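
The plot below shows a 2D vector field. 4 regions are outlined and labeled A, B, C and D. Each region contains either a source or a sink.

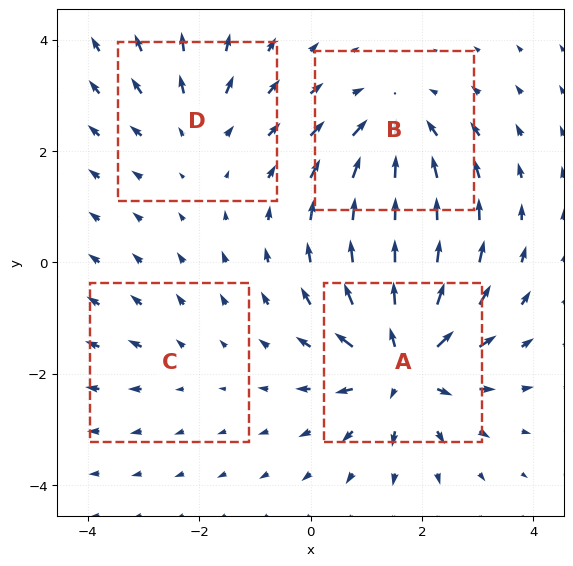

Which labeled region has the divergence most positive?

A

Divergence at each region's feature centre — A: about +7, B: about -5, C: about +2, D: about +3. Region A is most positive.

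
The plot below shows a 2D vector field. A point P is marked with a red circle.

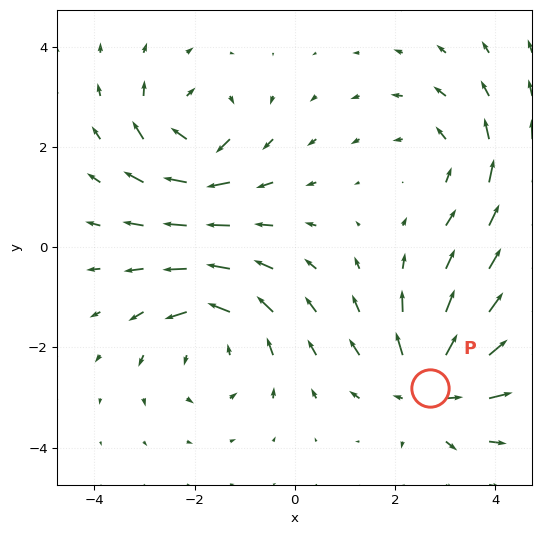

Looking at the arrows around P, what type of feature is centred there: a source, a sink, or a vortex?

source

At P (2.7, -2.8) the arrows spread outward. Divergence about +6, curl ≈0 — positive divergence with near-zero curl is a source.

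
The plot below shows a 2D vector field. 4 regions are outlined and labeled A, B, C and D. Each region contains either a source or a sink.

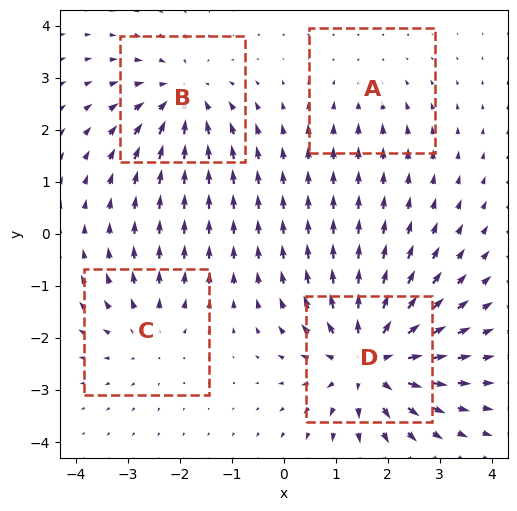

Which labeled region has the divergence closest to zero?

Divergence at each region's feature centre — A: about -2, B: about -5, C: about +3, D: about +7. Region A is closest to zero.

A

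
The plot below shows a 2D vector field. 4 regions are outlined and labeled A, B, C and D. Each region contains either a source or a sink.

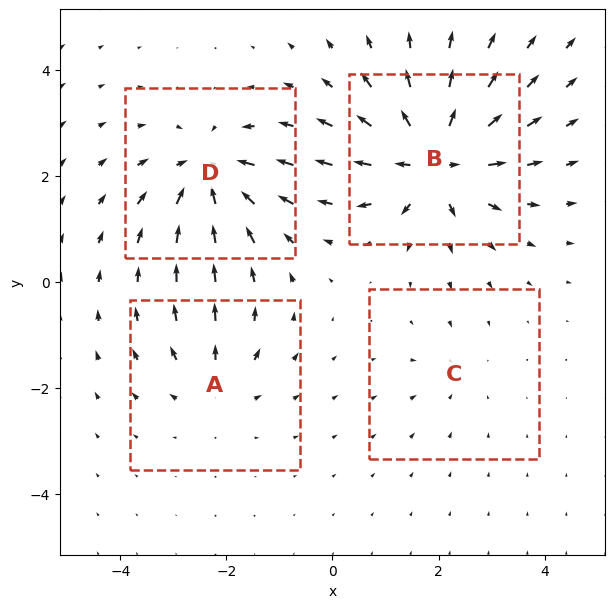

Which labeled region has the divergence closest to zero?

Divergence at each region's feature centre — A: about +4, B: about +8, C: about -2, D: about -6. Region C is closest to zero.

C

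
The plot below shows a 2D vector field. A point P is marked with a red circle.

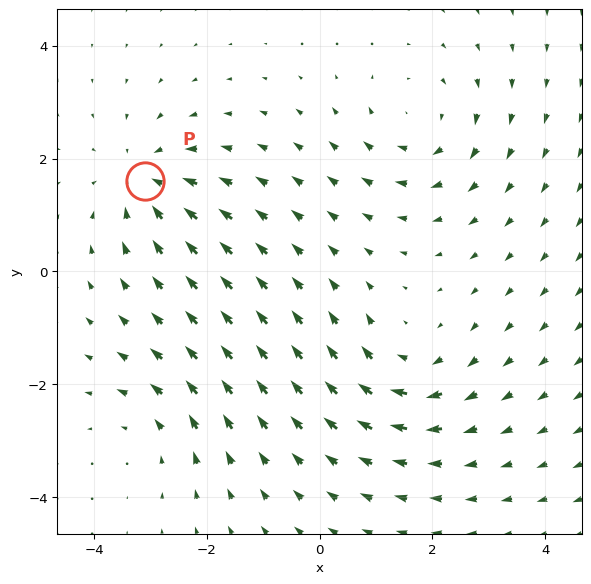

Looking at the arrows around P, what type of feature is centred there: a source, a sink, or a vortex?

At P (-3.1, 1.6) the arrows converge inward. Divergence about -5, curl ≈0 — negative divergence with near-zero curl is a sink.

sink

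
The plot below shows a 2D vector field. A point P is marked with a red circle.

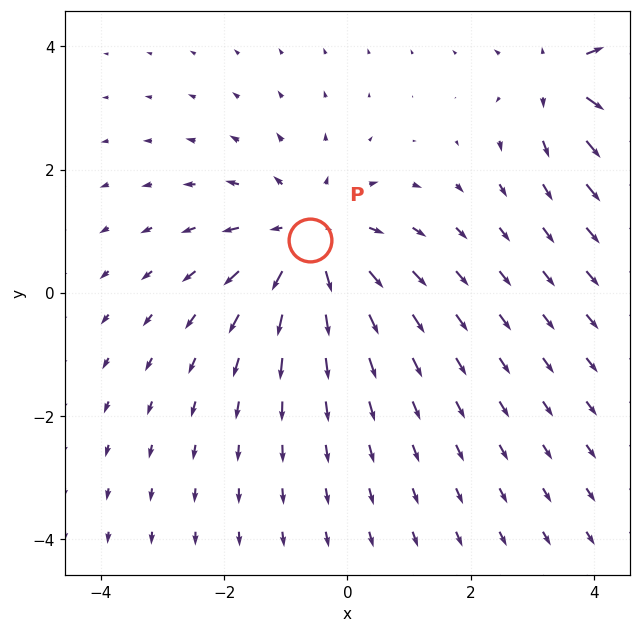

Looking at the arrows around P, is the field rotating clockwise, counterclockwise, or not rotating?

Near P at (-0.6, 0.9) the arrows show no circulation. The curl there is ≈0.

not rotating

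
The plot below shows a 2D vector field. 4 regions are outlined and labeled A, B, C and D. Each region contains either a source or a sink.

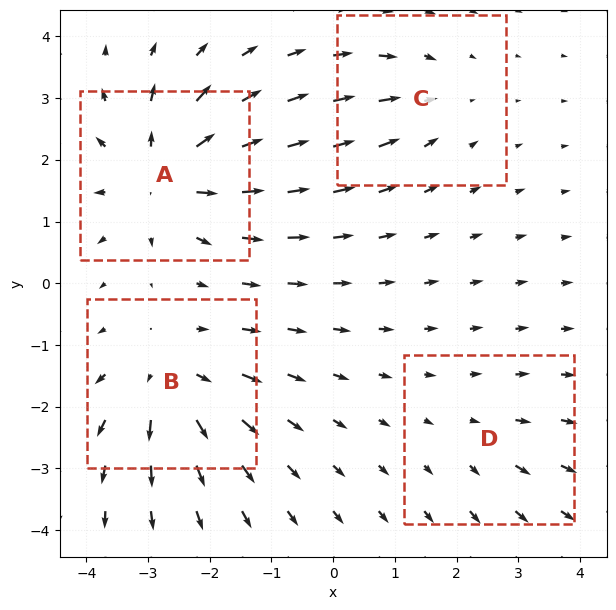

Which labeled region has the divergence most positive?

A

Divergence at each region's feature centre — A: about +6, B: about +5, C: about -3, D: about +2. Region A is most positive.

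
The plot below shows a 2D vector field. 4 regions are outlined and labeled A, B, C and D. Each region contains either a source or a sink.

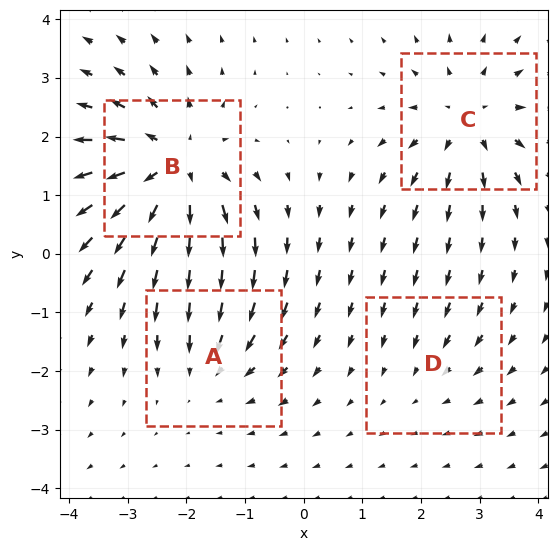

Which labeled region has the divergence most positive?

B

Divergence at each region's feature centre — A: about -3, B: about +7, C: about +5, D: about -2. Region B is most positive.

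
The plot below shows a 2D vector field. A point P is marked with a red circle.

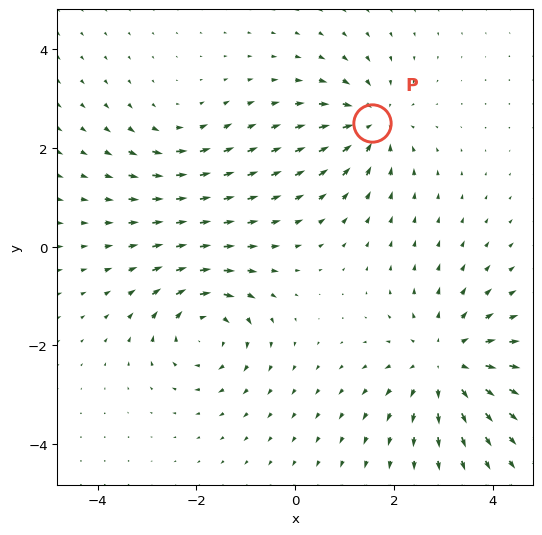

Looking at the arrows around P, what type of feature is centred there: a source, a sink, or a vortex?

sink

At P (1.6, 2.5) the arrows converge inward. Divergence about -4, curl ≈0 — negative divergence with near-zero curl is a sink.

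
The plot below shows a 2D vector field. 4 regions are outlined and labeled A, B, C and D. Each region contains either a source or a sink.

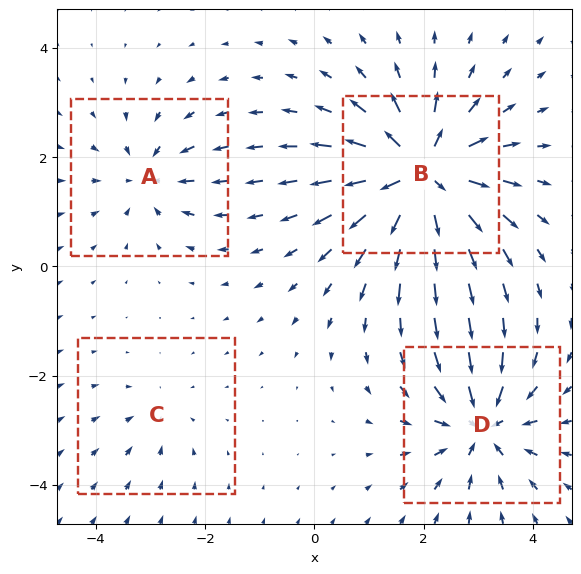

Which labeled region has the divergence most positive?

B

Divergence at each region's feature centre — A: about -4, B: about +9, C: about -2, D: about -7. Region B is most positive.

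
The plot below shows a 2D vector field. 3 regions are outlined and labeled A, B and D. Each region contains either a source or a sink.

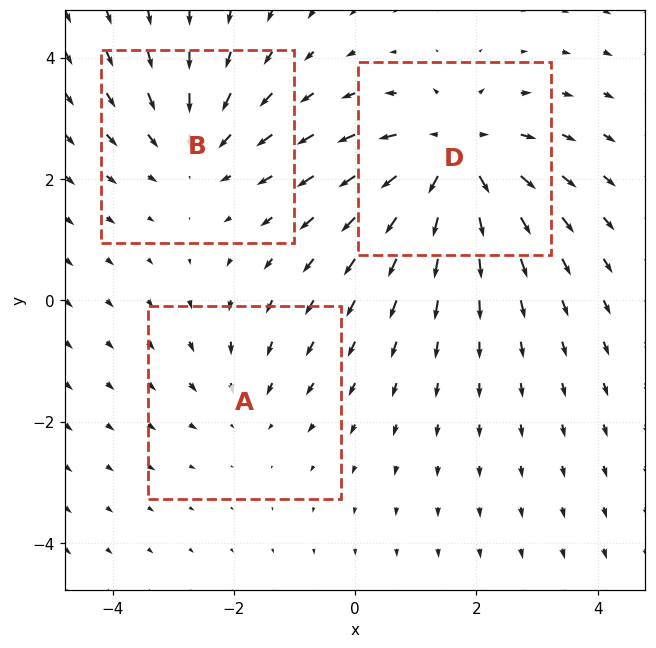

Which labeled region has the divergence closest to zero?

Divergence at each region's feature centre — A: about -2, B: about -3, D: about +4. Region A is closest to zero.

A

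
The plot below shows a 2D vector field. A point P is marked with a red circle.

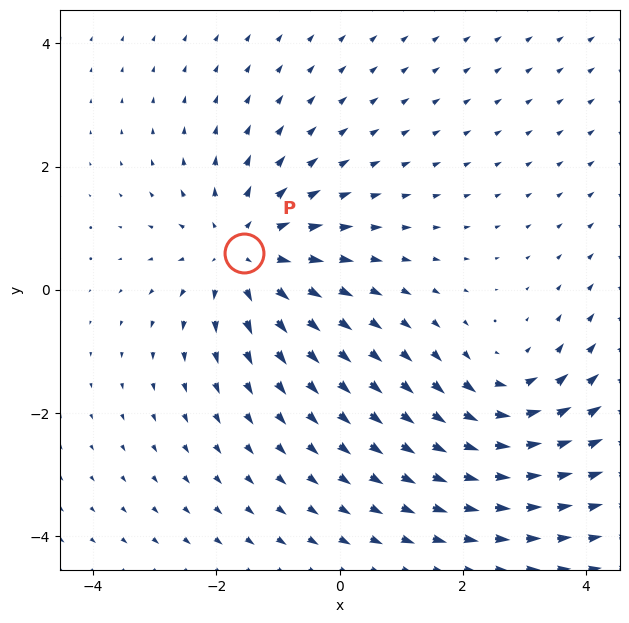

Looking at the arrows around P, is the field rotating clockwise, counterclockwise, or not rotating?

Near P at (-1.6, 0.6) the arrows show no circulation. The curl there is ≈0.

not rotating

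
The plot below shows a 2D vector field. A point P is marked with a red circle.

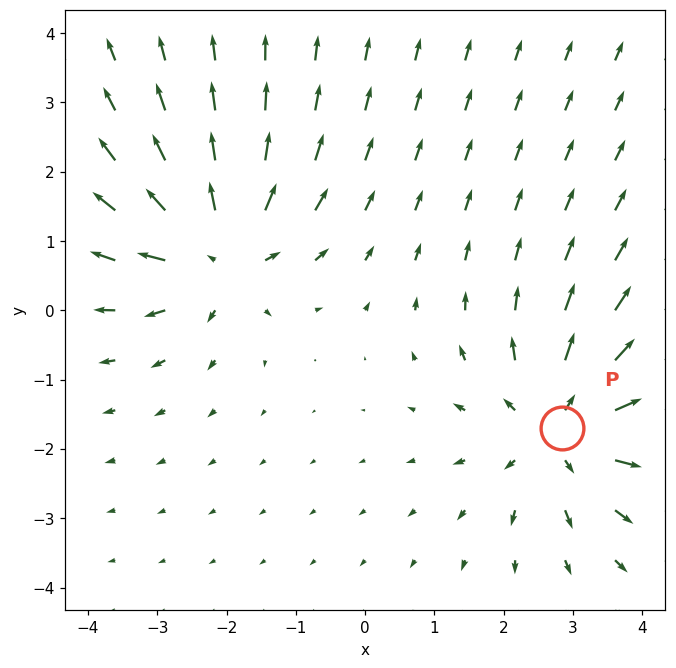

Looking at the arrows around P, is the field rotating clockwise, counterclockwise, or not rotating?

Near P at (2.8, -1.7) the arrows show no circulation. The curl there is ≈0.

not rotating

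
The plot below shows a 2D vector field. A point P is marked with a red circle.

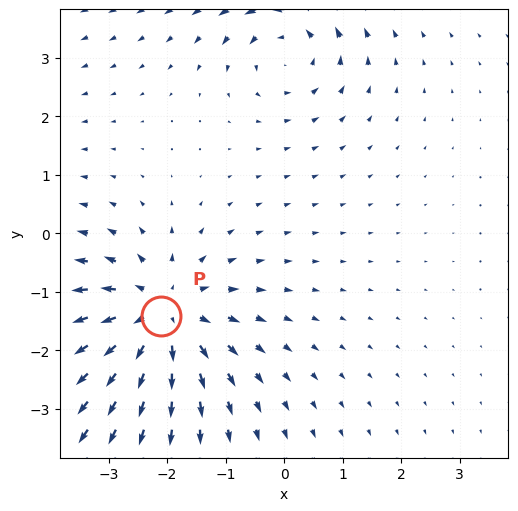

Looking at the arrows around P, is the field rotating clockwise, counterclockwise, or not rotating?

Near P at (-2.1, -1.4) the arrows show no circulation. The curl there is ≈0.

not rotating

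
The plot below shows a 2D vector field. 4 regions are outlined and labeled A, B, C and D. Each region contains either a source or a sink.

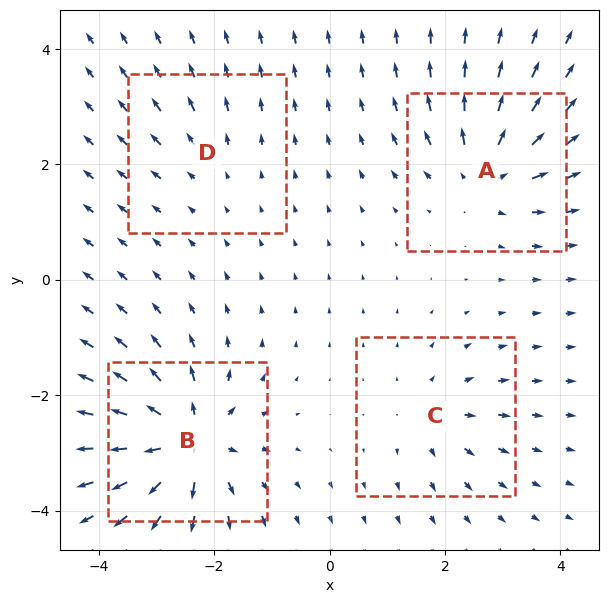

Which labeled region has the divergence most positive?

Divergence at each region's feature centre — A: about +6, B: about +9, C: about +4, D: about +3. Region B is most positive.

B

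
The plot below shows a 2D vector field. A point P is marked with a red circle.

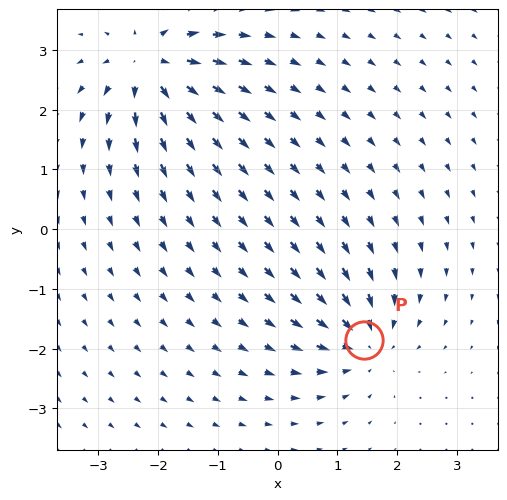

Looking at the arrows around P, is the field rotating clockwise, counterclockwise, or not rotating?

Near P at (1.4, -1.9) the arrows show no circulation. The curl there is ≈0.

not rotating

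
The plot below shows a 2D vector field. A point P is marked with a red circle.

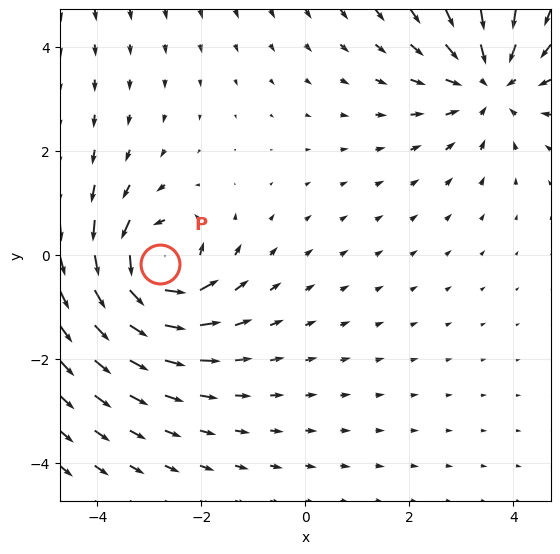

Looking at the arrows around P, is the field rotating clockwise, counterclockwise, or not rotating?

counterclockwise

Near P at (-2.8, -0.2) the arrows circulate counterclockwise. The curl (z-component) there is about +4; positive curl means counterclockwise rotation.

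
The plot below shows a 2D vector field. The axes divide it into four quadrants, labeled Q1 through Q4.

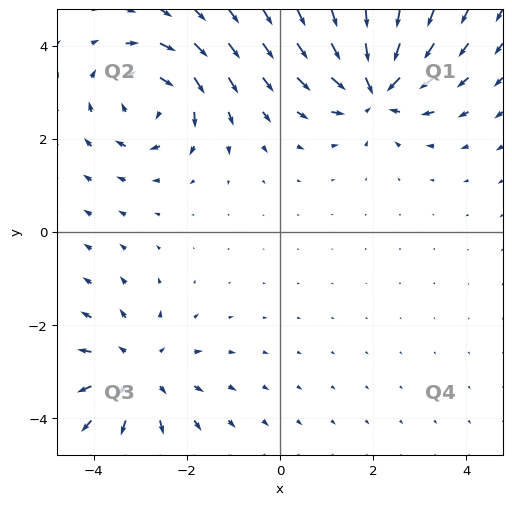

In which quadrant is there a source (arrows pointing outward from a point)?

The source sits at approximately (-3.1, -3.0), which lies in quadrant Q3. The divergence there is about +4, positive as expected for a source.

Q3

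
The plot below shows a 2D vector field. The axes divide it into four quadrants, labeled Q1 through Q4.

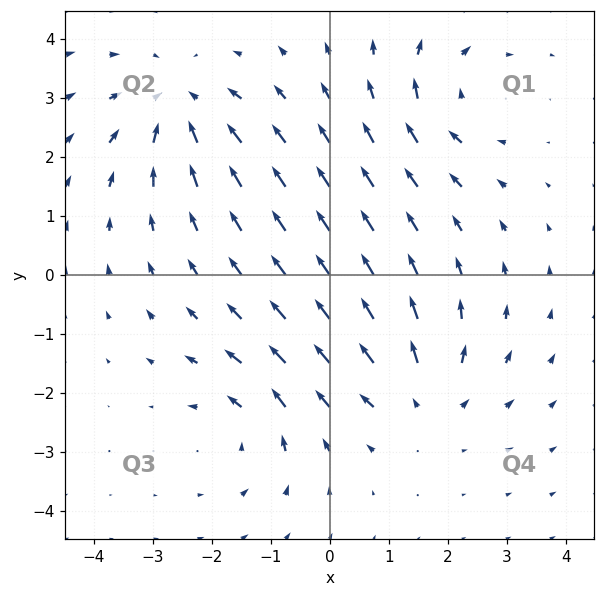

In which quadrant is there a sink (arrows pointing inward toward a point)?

The sink sits at approximately (-2.6, 2.9), which lies in quadrant Q2. The divergence there is about -4, negative as expected for a sink.

Q2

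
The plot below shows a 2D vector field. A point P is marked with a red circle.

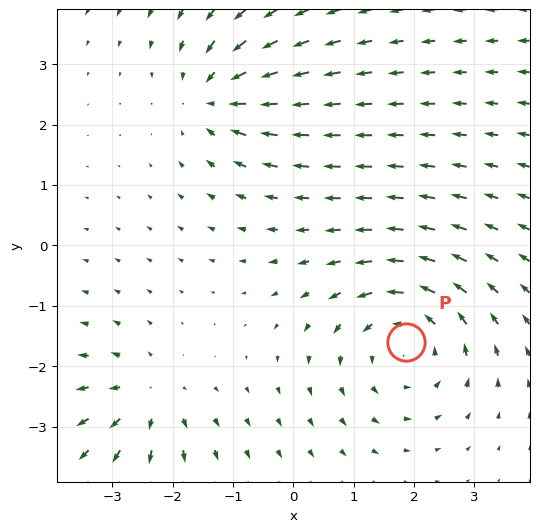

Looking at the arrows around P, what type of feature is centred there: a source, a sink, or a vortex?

vortex

At P (1.9, -1.6) the arrows circulate counterclockwise. Divergence ≈0, curl about +4 — near-zero divergence with nonzero curl is a vortex.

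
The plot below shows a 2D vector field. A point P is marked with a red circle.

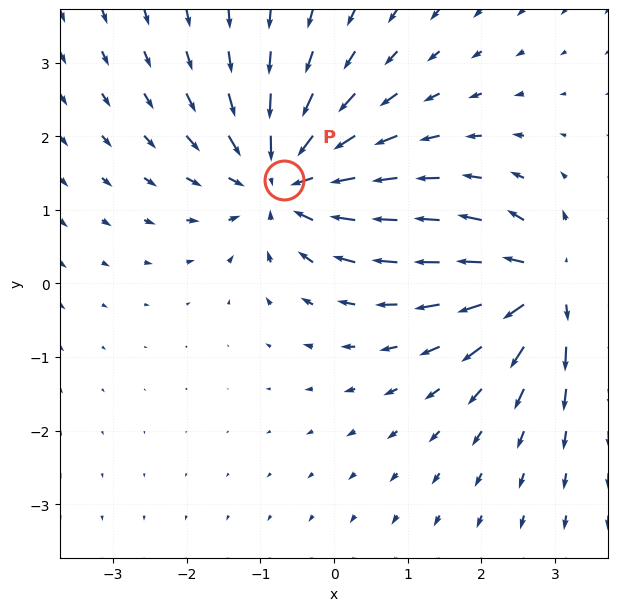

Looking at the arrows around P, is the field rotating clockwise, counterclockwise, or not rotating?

Near P at (-0.7, 1.4) the arrows show no circulation. The curl there is ≈0.

not rotating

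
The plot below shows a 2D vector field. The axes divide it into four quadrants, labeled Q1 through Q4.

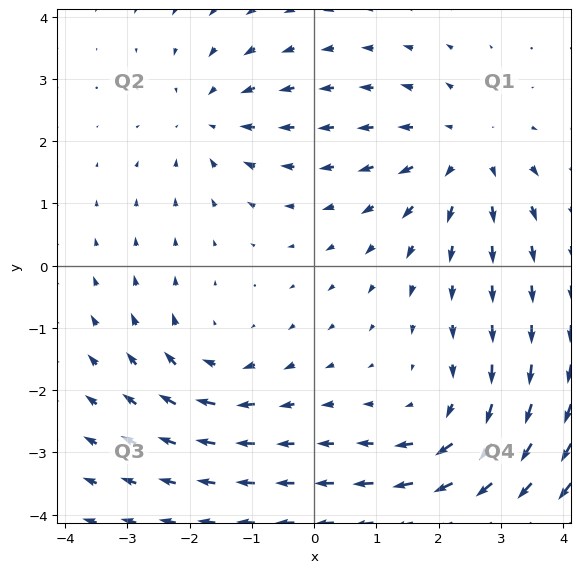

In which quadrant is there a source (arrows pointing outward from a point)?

Q1

The source sits at approximately (2.4, 1.8), which lies in quadrant Q1. The divergence there is about +3, positive as expected for a source.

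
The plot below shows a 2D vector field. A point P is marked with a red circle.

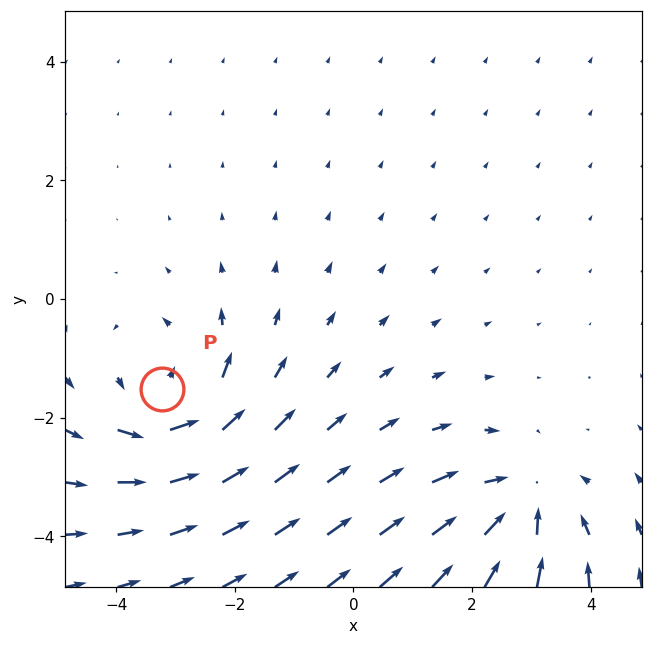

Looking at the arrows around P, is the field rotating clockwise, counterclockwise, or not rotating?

counterclockwise

Near P at (-3.2, -1.5) the arrows circulate counterclockwise. The curl (z-component) there is about +4; positive curl means counterclockwise rotation.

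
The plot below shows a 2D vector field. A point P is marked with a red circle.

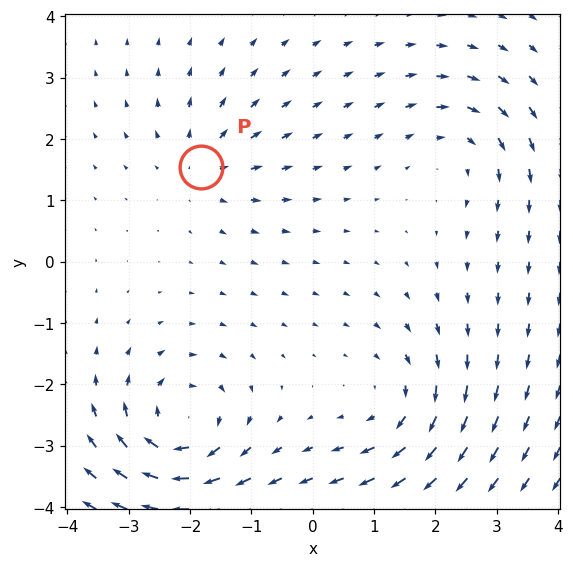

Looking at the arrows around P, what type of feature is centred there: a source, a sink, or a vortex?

source

At P (-1.8, 1.6) the arrows spread outward. Divergence about +3, curl ≈0 — positive divergence with near-zero curl is a source.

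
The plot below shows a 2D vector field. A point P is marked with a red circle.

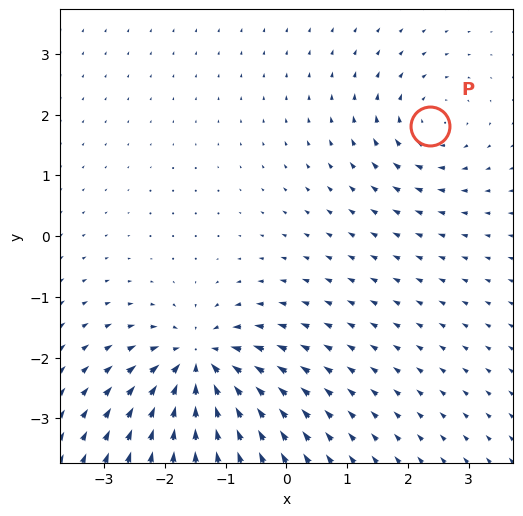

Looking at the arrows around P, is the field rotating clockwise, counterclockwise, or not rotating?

Near P at (2.4, 1.8) the arrows circulate clockwise. The curl (z-component) there is about -4; negative curl means clockwise rotation.

clockwise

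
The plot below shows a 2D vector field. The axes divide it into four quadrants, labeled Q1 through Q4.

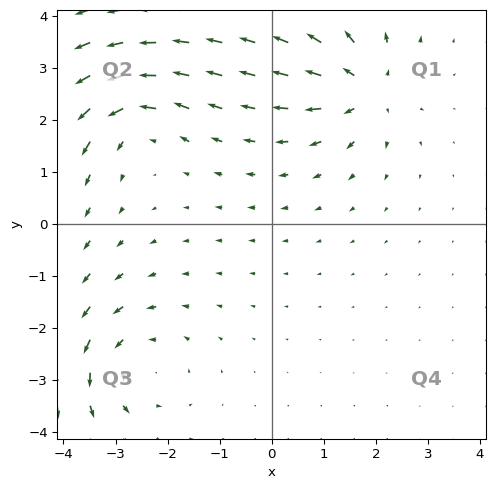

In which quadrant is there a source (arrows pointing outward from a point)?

The source sits at approximately (1.8, 2.6), which lies in quadrant Q1. The divergence there is about +6, positive as expected for a source.

Q1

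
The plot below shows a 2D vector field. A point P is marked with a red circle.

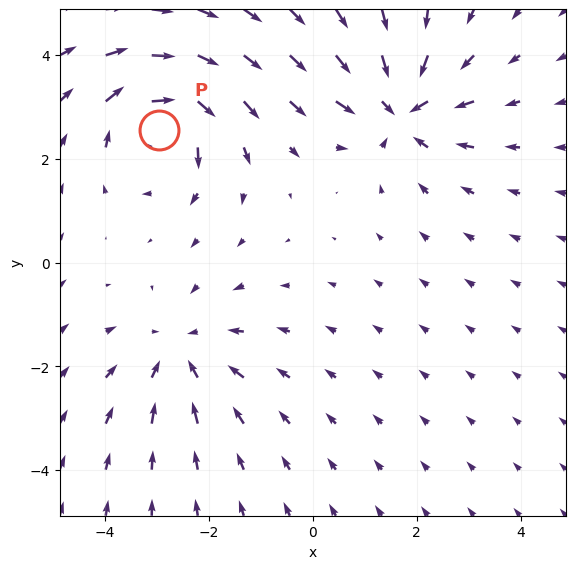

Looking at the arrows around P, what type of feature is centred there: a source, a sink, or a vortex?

At P (-3.0, 2.5) the arrows circulate clockwise. Divergence ≈0, curl about -6 — near-zero divergence with nonzero curl is a vortex.

vortex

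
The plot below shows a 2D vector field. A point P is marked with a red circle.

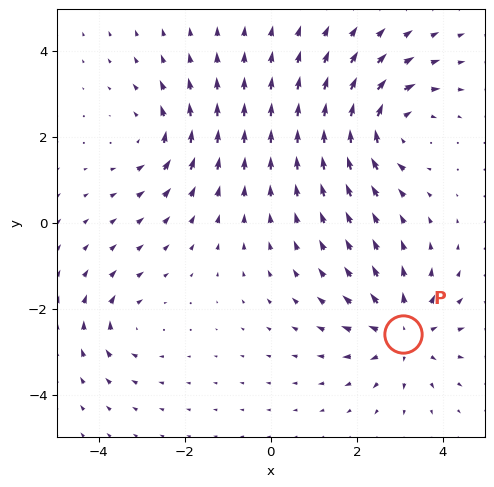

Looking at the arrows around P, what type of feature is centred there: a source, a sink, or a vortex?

source

At P (3.1, -2.6) the arrows spread outward. Divergence about +5, curl ≈0 — positive divergence with near-zero curl is a source.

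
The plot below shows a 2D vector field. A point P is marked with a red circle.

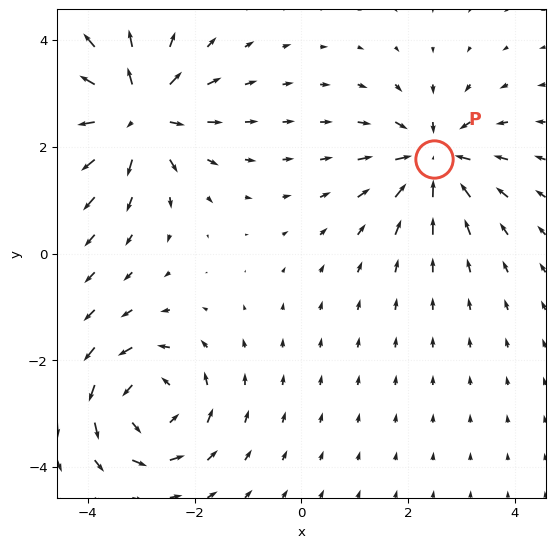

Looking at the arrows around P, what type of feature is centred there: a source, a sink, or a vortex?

At P (2.5, 1.8) the arrows converge inward. Divergence about -5, curl ≈0 — negative divergence with near-zero curl is a sink.

sink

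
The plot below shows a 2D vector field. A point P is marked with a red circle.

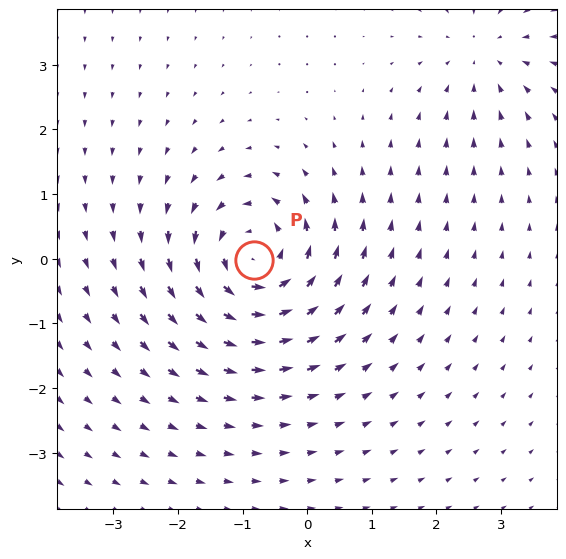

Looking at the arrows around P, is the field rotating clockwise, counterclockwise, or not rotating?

Near P at (-0.8, -0.0) the arrows circulate counterclockwise. The curl (z-component) there is about +6; positive curl means counterclockwise rotation.

counterclockwise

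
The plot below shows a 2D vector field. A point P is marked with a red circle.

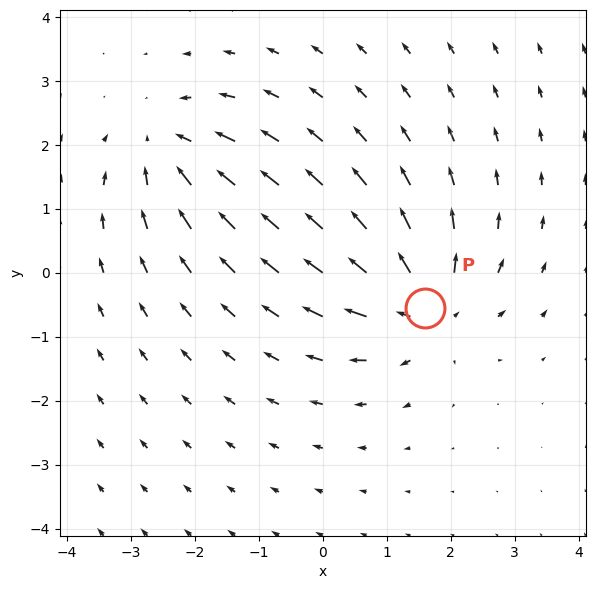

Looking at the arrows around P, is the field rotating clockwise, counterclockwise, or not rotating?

Near P at (1.6, -0.5) the arrows show no circulation. The curl there is ≈0.

not rotating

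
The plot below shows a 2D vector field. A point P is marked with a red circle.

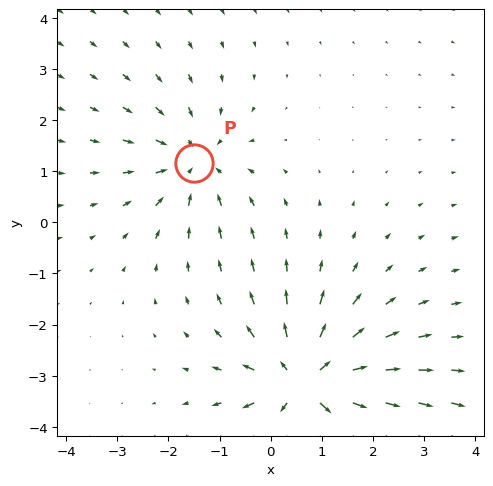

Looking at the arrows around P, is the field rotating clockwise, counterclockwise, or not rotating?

Near P at (-1.5, 1.2) the arrows show no circulation. The curl there is ≈0.

not rotating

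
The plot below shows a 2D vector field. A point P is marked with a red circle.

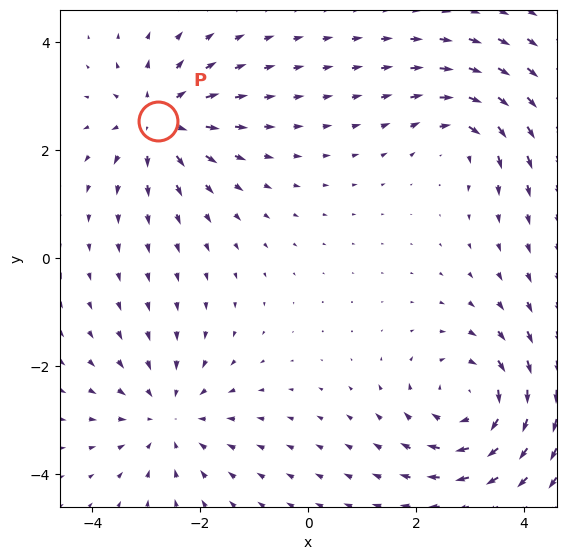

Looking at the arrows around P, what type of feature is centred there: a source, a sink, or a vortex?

source

At P (-2.8, 2.6) the arrows spread outward. Divergence about +5, curl ≈0 — positive divergence with near-zero curl is a source.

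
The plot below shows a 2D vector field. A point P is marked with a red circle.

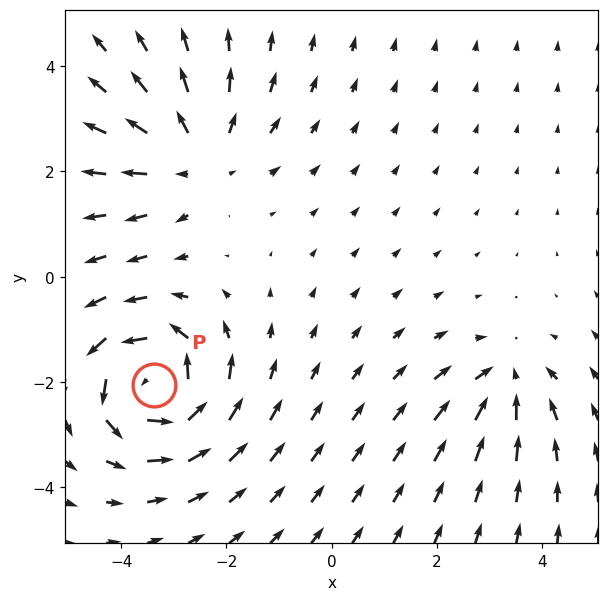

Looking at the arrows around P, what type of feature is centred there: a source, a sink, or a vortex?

vortex

At P (-3.4, -2.1) the arrows circulate counterclockwise. Divergence ≈0, curl about +7 — near-zero divergence with nonzero curl is a vortex.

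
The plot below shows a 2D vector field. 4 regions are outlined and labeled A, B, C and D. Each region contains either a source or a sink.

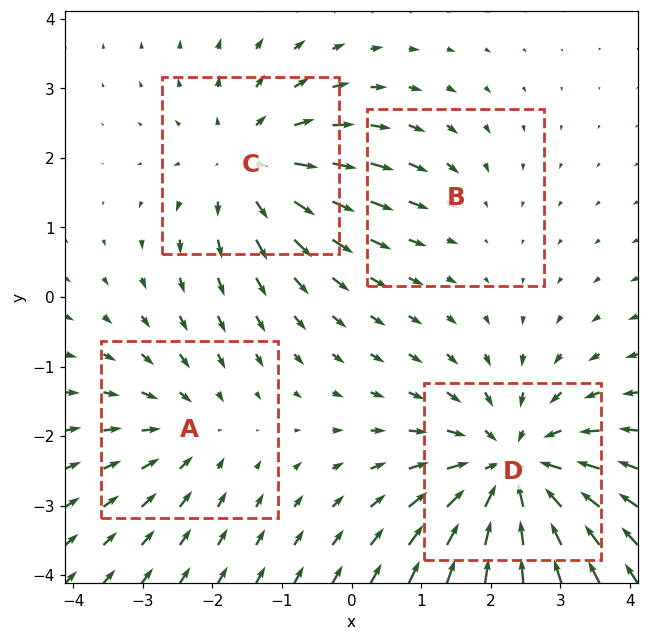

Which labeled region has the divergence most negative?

Divergence at each region's feature centre — A: about -3, B: about -2, C: about +4, D: about -6. Region D is most negative.

D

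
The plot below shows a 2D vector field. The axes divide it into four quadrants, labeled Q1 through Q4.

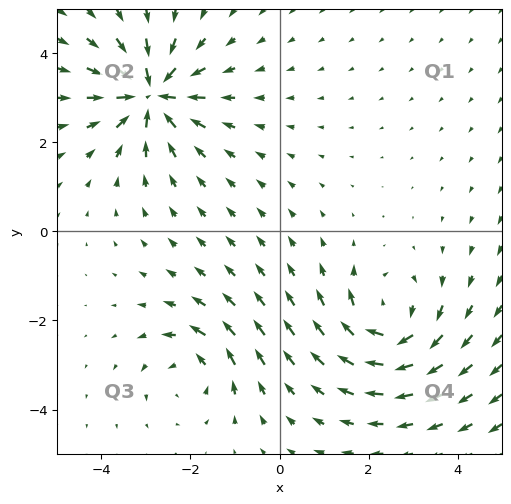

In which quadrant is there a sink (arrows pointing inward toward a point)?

Q2

The sink sits at approximately (-2.9, 3.1), which lies in quadrant Q2. The divergence there is about -6, negative as expected for a sink.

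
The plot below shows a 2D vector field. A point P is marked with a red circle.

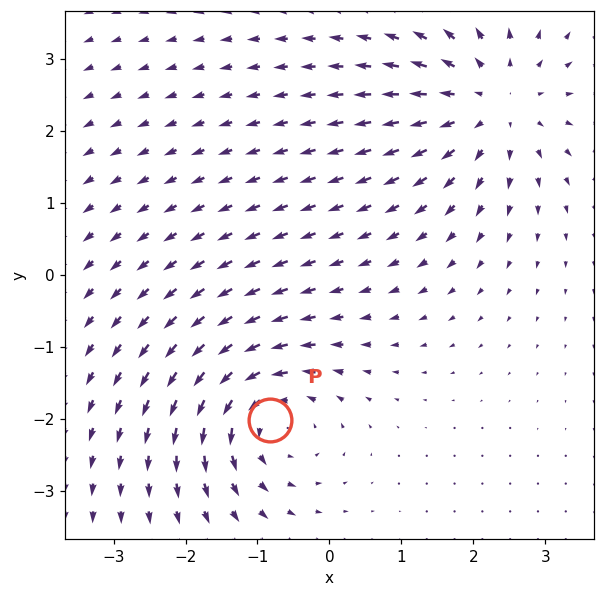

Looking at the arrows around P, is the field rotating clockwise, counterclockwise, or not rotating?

Near P at (-0.8, -2.0) the arrows circulate counterclockwise. The curl (z-component) there is about +4; positive curl means counterclockwise rotation.

counterclockwise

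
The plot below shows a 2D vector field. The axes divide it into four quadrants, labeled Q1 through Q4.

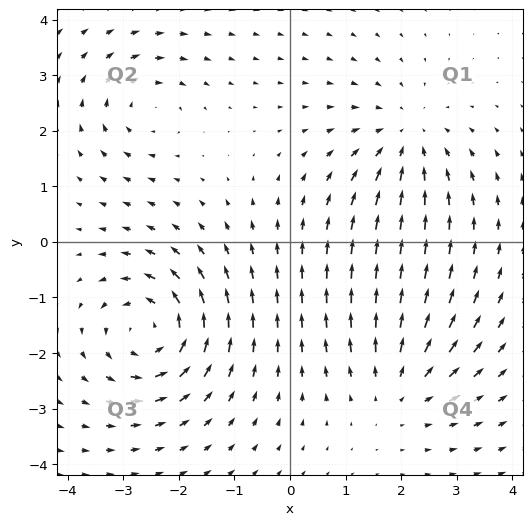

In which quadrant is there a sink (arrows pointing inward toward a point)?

Q1

The sink sits at approximately (2.1, 1.9), which lies in quadrant Q1. The divergence there is about -3, negative as expected for a sink.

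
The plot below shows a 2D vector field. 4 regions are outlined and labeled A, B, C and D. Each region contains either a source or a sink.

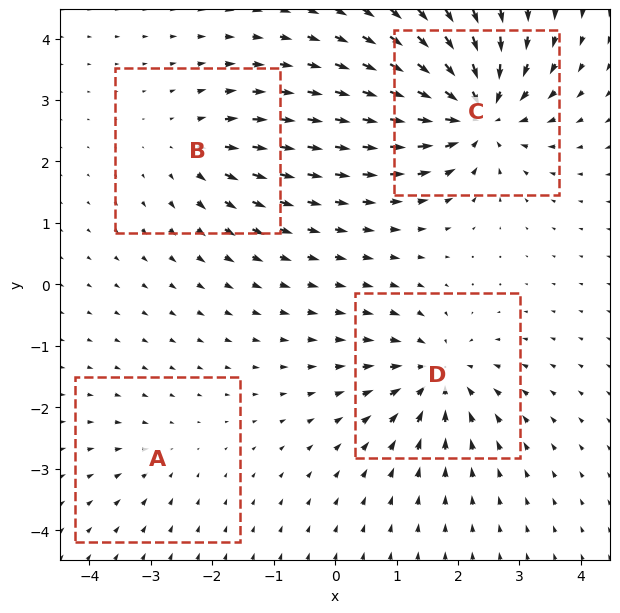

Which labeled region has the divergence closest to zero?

Divergence at each region's feature centre — A: about -2, B: about +4, C: about -9, D: about -6. Region A is closest to zero.

A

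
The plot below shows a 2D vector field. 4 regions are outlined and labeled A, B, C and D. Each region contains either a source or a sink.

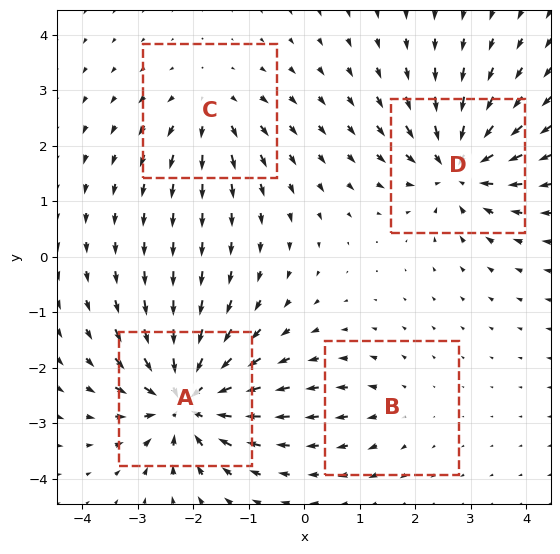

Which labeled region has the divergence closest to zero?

Divergence at each region's feature centre — A: about -8, B: about +2, C: about +4, D: about -7. Region B is closest to zero.

B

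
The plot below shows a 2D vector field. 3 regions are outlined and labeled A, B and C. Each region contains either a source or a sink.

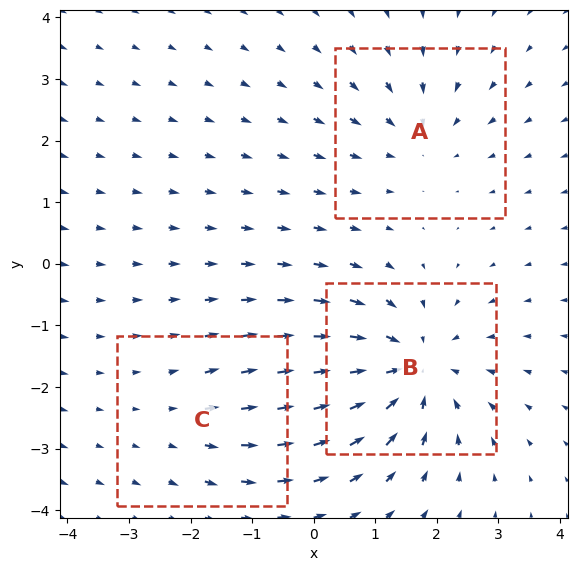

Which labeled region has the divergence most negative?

Divergence at each region's feature centre — A: about -3, B: about -5, C: about +2. Region B is most negative.

B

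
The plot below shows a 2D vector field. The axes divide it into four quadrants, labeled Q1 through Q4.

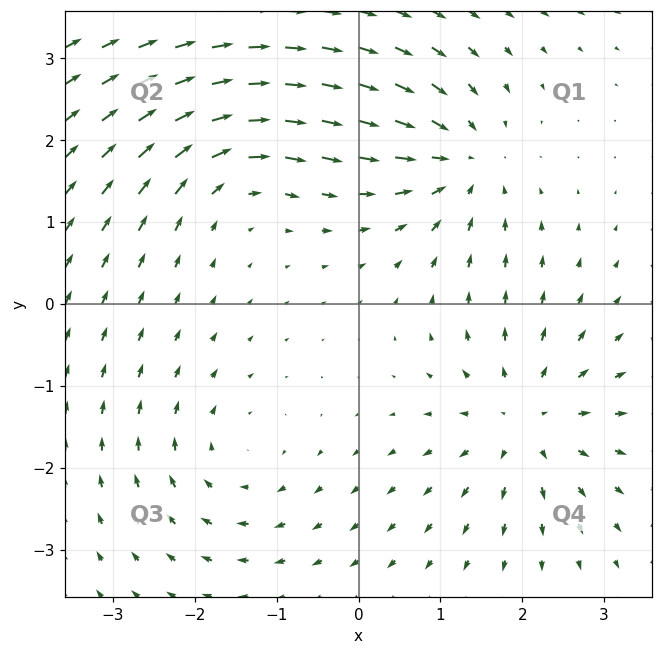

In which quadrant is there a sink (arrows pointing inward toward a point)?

Q1

The sink sits at approximately (1.3, 1.7), which lies in quadrant Q1. The divergence there is about -6, negative as expected for a sink.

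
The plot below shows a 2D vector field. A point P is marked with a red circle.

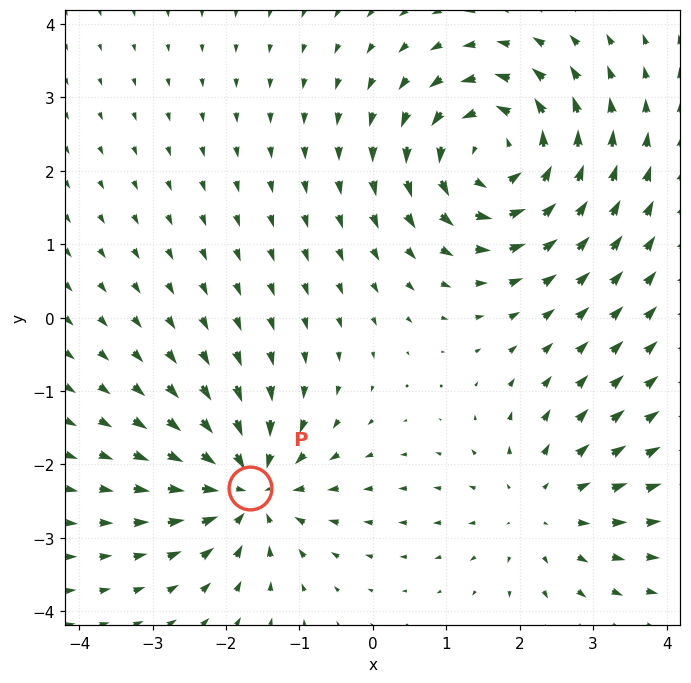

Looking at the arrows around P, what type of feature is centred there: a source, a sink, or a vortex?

sink

At P (-1.7, -2.3) the arrows converge inward. Divergence about -5, curl ≈0 — negative divergence with near-zero curl is a sink.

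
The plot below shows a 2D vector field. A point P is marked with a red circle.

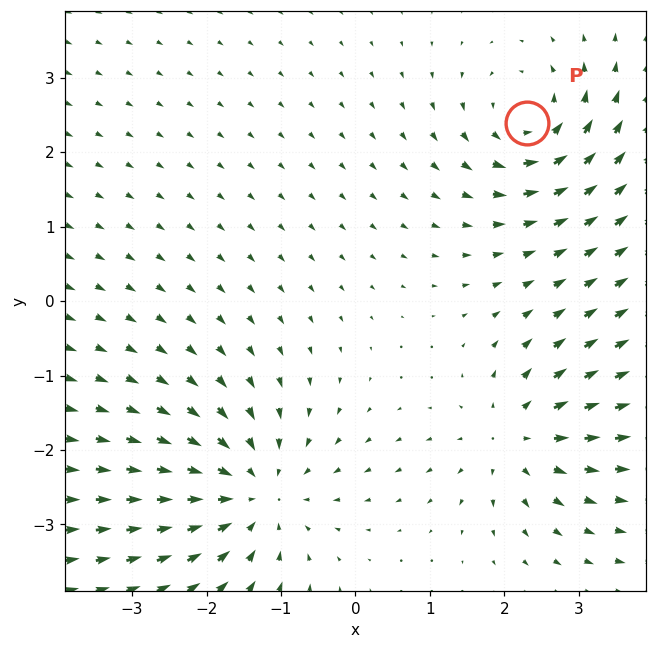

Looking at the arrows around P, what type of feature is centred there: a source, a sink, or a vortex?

vortex

At P (2.3, 2.4) the arrows circulate counterclockwise. Divergence ≈0, curl about +4 — near-zero divergence with nonzero curl is a vortex.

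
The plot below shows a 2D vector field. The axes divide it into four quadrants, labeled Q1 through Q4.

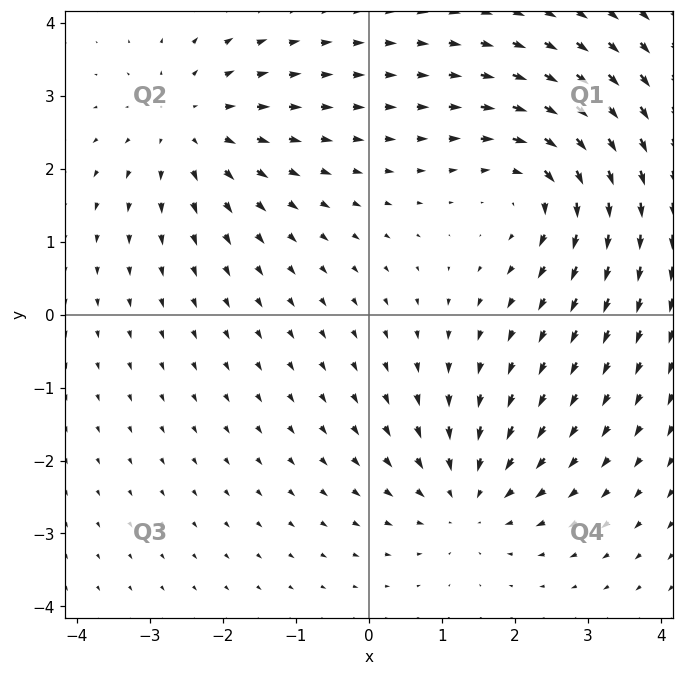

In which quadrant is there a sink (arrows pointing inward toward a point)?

The sink sits at approximately (1.4, -2.5), which lies in quadrant Q4. The divergence there is about -4, negative as expected for a sink.

Q4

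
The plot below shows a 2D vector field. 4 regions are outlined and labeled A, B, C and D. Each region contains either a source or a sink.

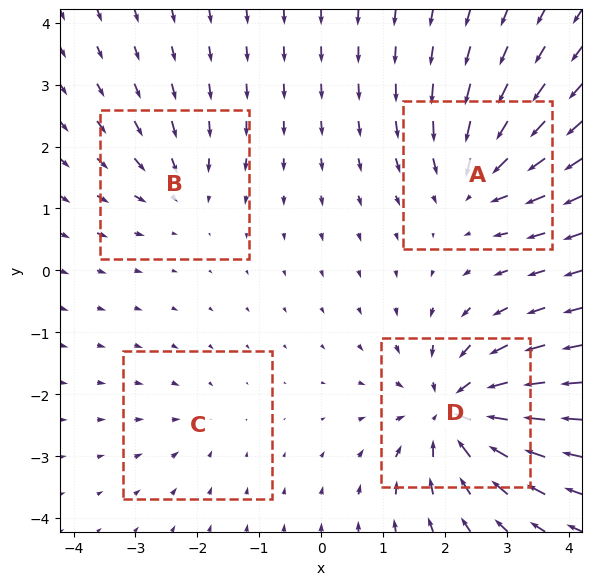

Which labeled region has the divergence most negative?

Divergence at each region's feature centre — A: about -5, B: about -3, C: about -2, D: about -8. Region D is most negative.

D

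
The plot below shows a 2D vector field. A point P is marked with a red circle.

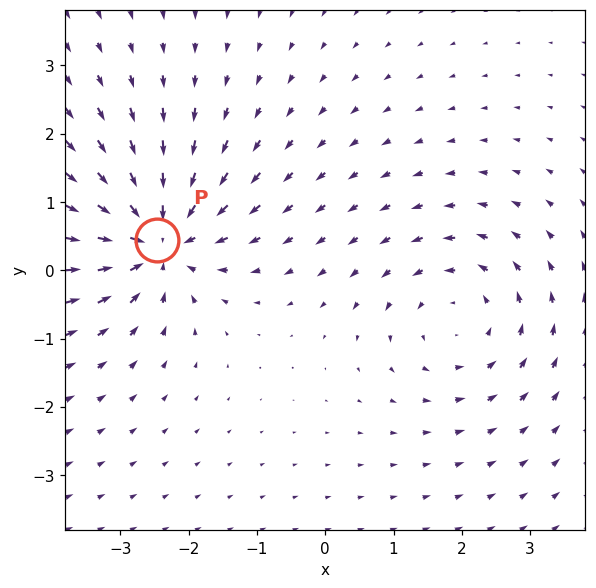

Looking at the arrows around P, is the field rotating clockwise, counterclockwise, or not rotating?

not rotating

Near P at (-2.5, 0.4) the arrows show no circulation. The curl there is ≈0.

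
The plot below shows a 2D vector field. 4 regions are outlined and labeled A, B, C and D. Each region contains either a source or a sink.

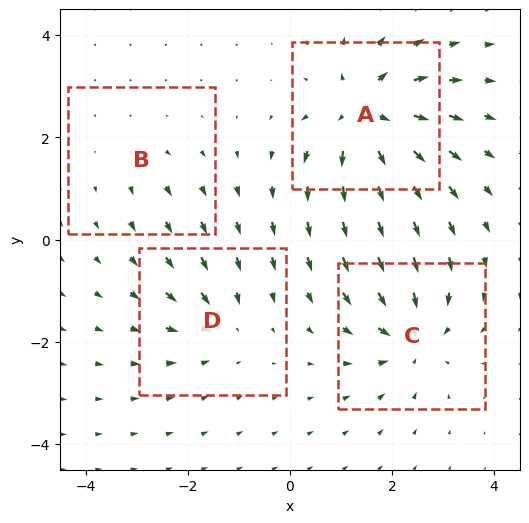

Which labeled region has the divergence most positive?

Divergence at each region's feature centre — A: about +8, B: about +2, C: about -6, D: about -4. Region A is most positive.

A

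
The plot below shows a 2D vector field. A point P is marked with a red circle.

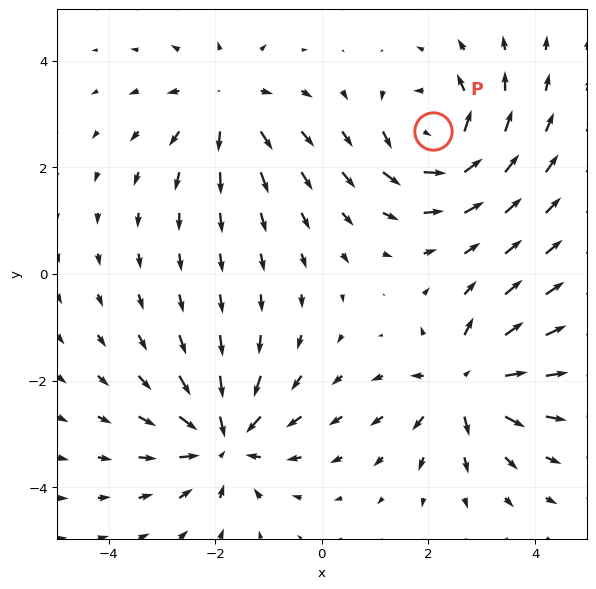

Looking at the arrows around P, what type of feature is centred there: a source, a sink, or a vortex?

vortex

At P (2.1, 2.7) the arrows circulate counterclockwise. Divergence ≈0, curl about +5 — near-zero divergence with nonzero curl is a vortex.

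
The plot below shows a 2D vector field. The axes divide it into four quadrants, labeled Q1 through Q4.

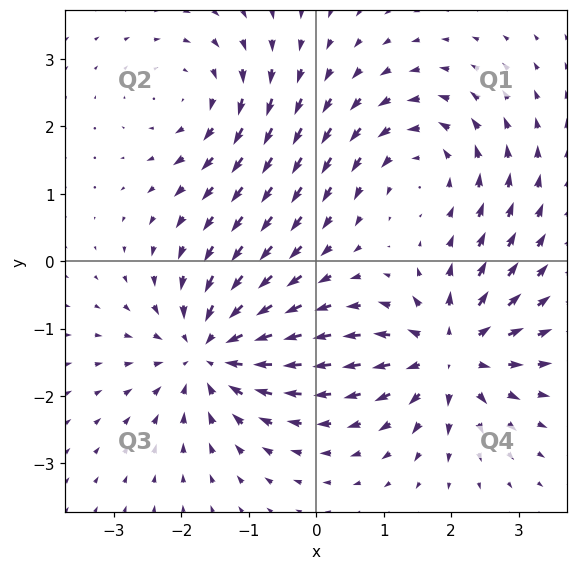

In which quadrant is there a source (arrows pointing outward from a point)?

The source sits at approximately (2.0, -1.4), which lies in quadrant Q4. The divergence there is about +6, positive as expected for a source.

Q4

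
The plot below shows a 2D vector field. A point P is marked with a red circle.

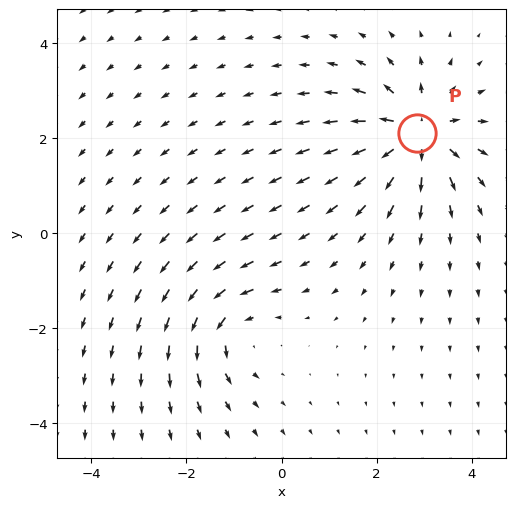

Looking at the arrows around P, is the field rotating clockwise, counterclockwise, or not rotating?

not rotating

Near P at (2.8, 2.1) the arrows show no circulation. The curl there is ≈0.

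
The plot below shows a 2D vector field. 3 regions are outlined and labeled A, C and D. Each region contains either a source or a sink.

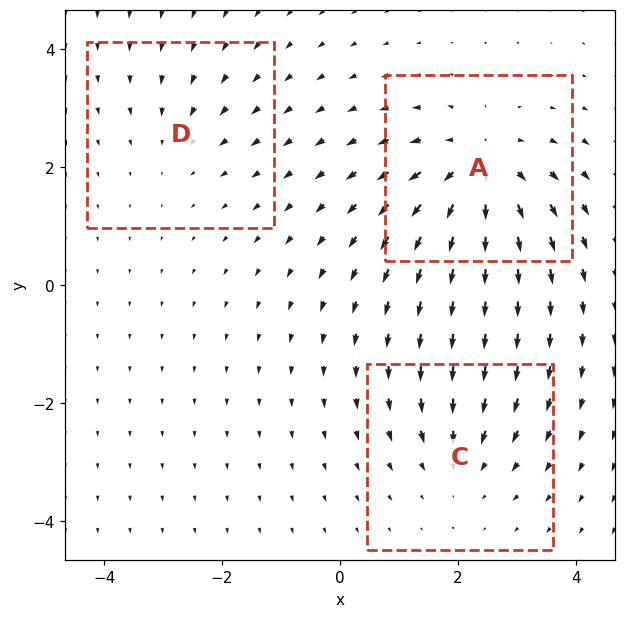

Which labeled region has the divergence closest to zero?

D

Divergence at each region's feature centre — A: about +5, C: about -3, D: about -2. Region D is closest to zero.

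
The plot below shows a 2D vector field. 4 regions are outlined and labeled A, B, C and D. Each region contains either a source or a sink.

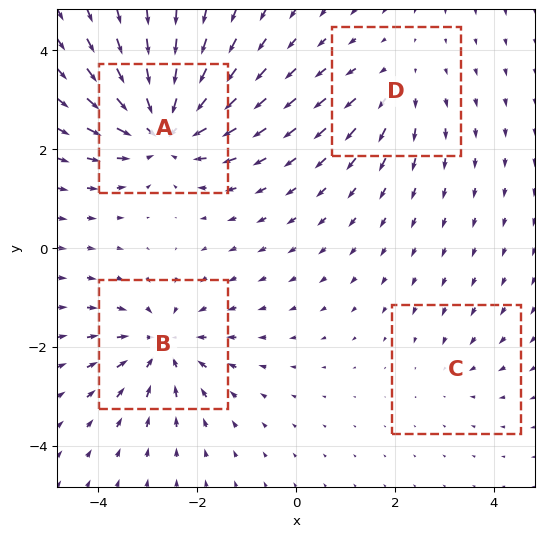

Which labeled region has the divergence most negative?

A

Divergence at each region's feature centre — A: about -7, B: about -5, C: about -2, D: about +3. Region A is most negative.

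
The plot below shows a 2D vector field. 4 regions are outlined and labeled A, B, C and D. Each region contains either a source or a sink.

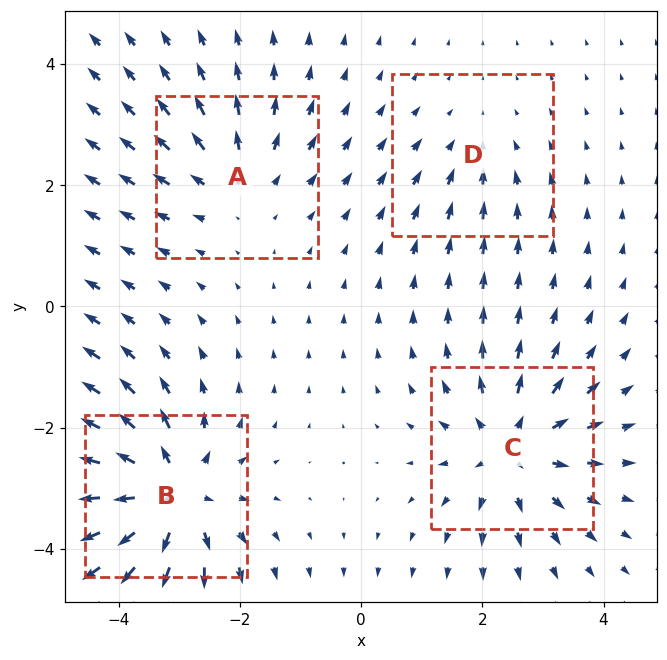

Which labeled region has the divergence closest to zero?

Divergence at each region's feature centre — A: about +3, B: about +7, C: about +5, D: about -2. Region D is closest to zero.

D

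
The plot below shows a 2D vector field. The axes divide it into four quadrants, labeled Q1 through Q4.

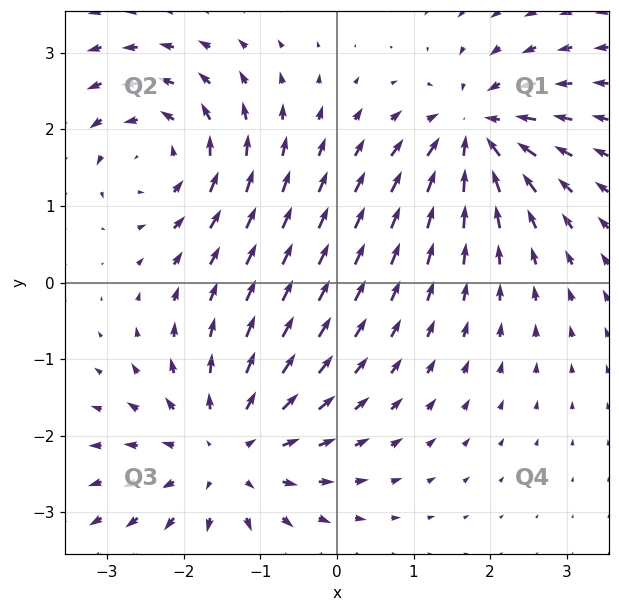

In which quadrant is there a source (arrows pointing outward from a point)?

Q3

The source sits at approximately (-1.4, -2.2), which lies in quadrant Q3. The divergence there is about +4, positive as expected for a source.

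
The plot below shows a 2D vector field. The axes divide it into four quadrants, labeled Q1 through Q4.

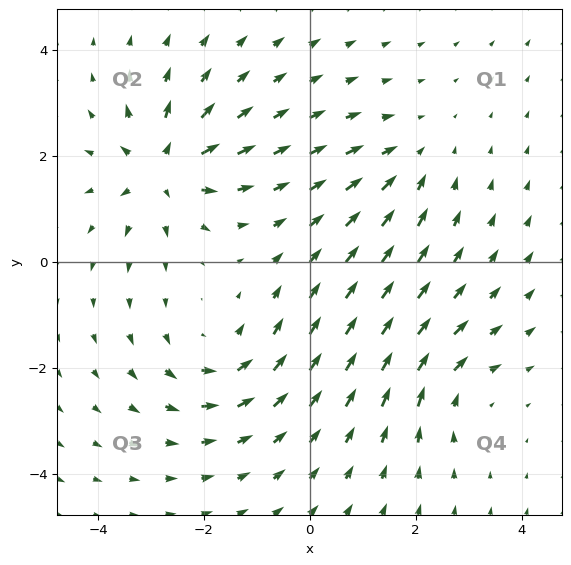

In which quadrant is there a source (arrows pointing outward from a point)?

The source sits at approximately (-2.8, 1.8), which lies in quadrant Q2. The divergence there is about +5, positive as expected for a source.

Q2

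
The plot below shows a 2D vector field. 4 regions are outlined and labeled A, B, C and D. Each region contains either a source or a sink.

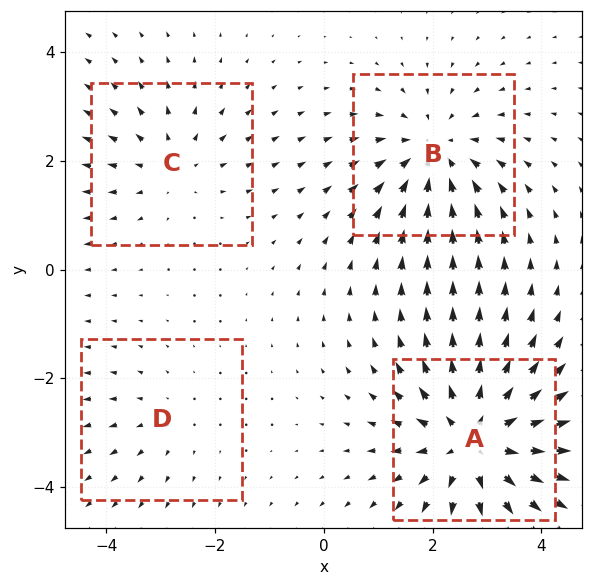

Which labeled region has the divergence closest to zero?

Divergence at each region's feature centre — A: about +7, B: about -5, C: about +3, D: about +2. Region D is closest to zero.

D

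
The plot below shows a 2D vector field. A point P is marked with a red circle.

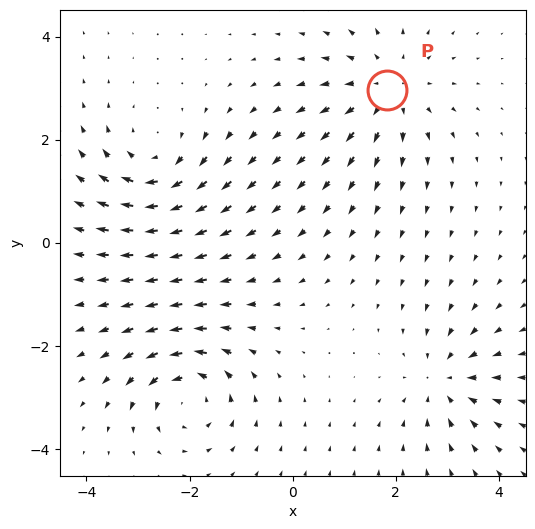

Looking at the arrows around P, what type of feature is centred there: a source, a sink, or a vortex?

source

At P (1.8, 3.0) the arrows spread outward. Divergence about +4, curl ≈0 — positive divergence with near-zero curl is a source.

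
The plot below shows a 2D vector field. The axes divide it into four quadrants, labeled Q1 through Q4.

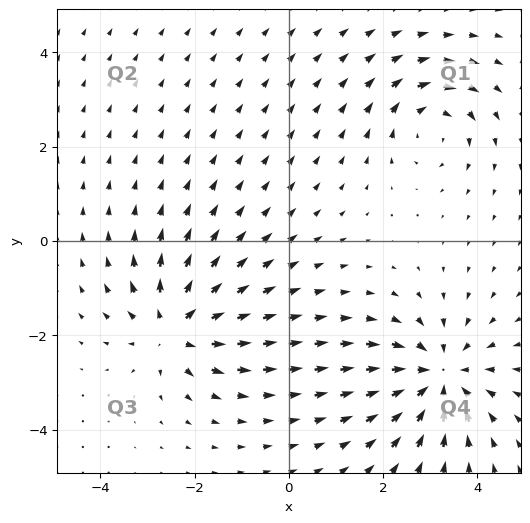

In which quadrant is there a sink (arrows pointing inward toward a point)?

Q4

The sink sits at approximately (3.2, -2.9), which lies in quadrant Q4. The divergence there is about -4, negative as expected for a sink.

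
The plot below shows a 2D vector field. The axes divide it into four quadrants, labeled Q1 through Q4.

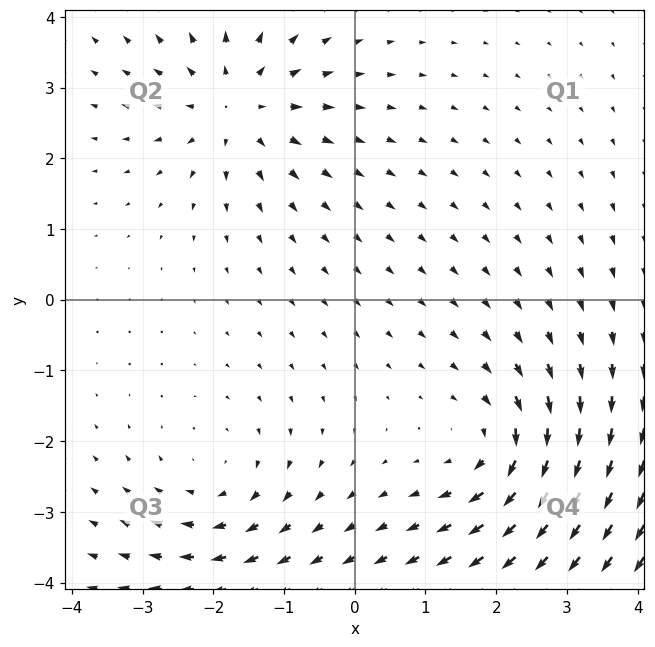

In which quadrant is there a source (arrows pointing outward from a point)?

The source sits at approximately (-1.7, 2.7), which lies in quadrant Q2. The divergence there is about +5, positive as expected for a source.

Q2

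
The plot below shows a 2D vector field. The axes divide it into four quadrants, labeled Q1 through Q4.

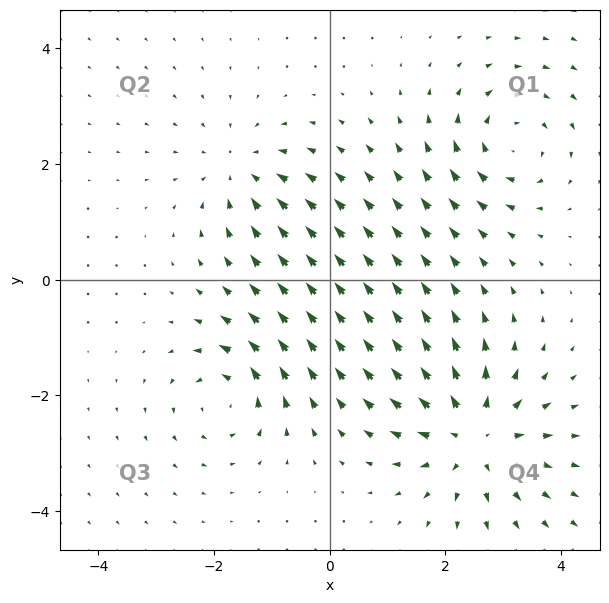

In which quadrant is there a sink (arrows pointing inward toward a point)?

The sink sits at approximately (-1.5, 1.9), which lies in quadrant Q2. The divergence there is about -3, negative as expected for a sink.

Q2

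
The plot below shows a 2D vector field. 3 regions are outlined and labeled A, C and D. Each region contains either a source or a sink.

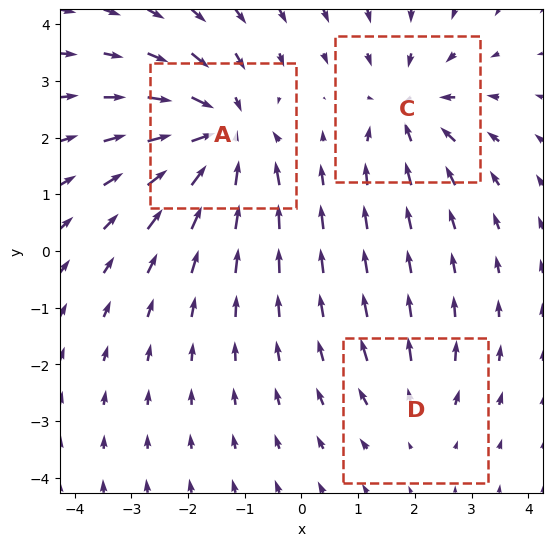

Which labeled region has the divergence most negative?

Divergence at each region's feature centre — A: about -5, C: about -4, D: about +2. Region A is most negative.

A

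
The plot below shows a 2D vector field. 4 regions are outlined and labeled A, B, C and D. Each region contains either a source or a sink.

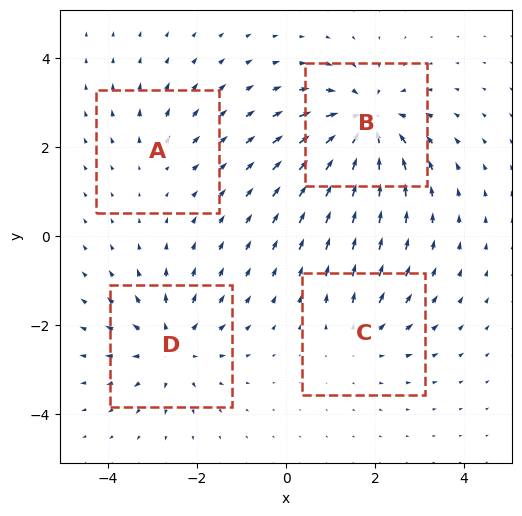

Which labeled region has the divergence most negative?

Divergence at each region's feature centre — A: about +2, B: about -6, C: about +3, D: about +5. Region B is most negative.

B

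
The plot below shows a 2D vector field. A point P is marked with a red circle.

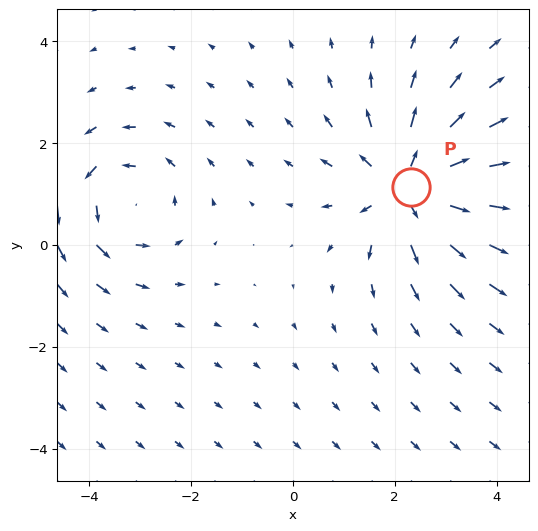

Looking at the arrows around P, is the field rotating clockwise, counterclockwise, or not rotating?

Near P at (2.3, 1.1) the arrows show no circulation. The curl there is ≈0.

not rotating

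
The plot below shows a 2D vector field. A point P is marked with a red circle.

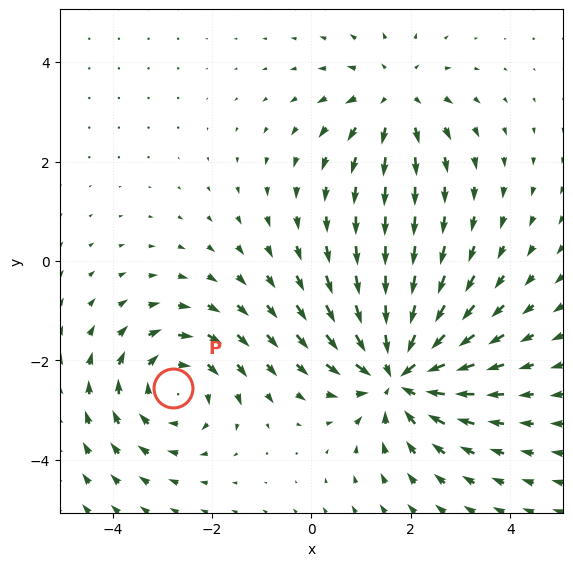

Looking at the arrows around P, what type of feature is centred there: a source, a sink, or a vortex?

At P (-2.8, -2.6) the arrows circulate clockwise. Divergence ≈0, curl about -3 — near-zero divergence with nonzero curl is a vortex.

vortex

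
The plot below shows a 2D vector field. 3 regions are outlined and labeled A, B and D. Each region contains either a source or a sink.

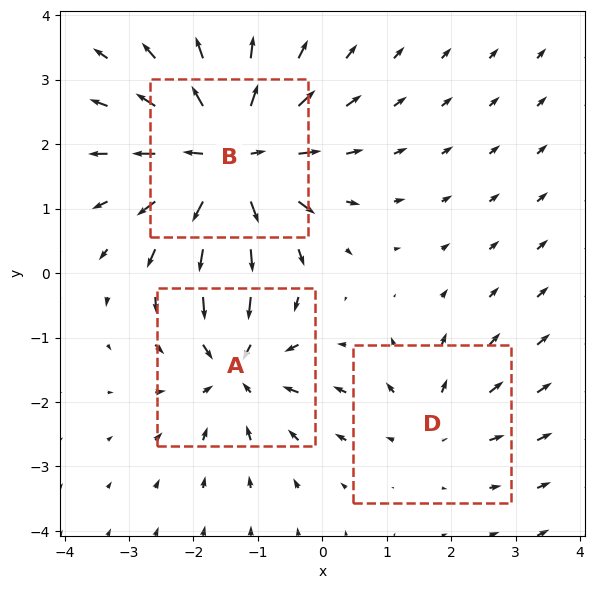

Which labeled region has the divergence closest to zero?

D

Divergence at each region's feature centre — A: about -4, B: about +6, D: about +2. Region D is closest to zero.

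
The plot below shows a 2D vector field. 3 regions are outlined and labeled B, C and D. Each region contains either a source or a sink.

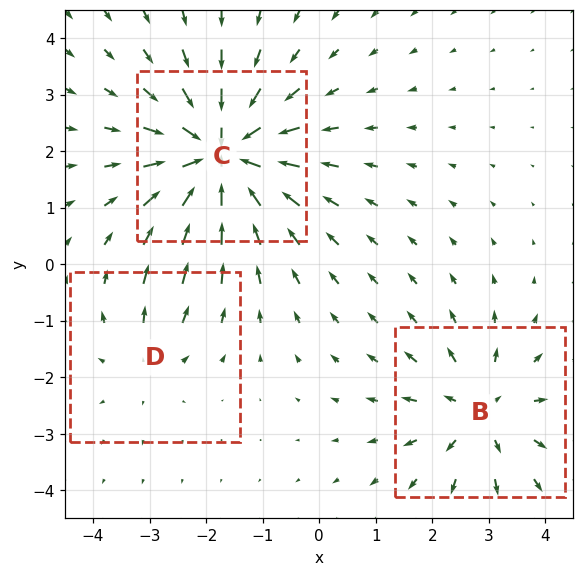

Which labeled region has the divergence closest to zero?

Divergence at each region's feature centre — B: about +3, C: about -5, D: about +2. Region D is closest to zero.

D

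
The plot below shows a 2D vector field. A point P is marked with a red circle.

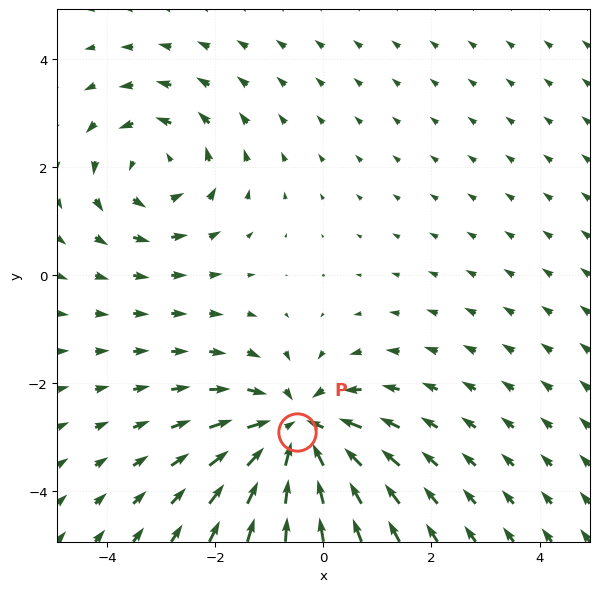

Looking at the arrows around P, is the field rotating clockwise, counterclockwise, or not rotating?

not rotating

Near P at (-0.5, -2.9) the arrows show no circulation. The curl there is ≈0.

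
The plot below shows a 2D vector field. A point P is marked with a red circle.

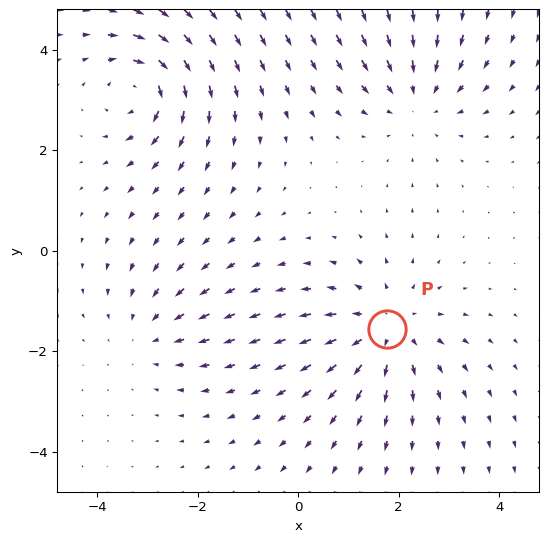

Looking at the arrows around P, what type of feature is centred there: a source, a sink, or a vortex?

source

At P (1.8, -1.6) the arrows spread outward. Divergence about +4, curl ≈0 — positive divergence with near-zero curl is a source.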